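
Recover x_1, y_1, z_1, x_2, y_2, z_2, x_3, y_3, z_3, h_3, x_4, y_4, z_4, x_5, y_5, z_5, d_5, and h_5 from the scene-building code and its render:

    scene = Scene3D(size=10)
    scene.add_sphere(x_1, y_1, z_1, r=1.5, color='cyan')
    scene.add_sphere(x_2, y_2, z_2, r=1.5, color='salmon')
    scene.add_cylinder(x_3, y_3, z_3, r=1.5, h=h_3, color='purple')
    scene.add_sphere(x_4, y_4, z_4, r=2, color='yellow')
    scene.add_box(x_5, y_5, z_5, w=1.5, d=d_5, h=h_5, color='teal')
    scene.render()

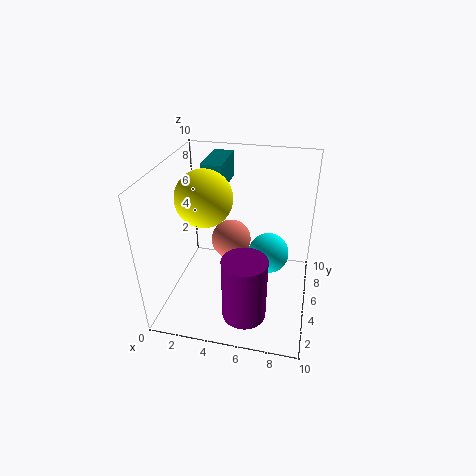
x_1 = 7; y_1 = 6.5; z_1 = 3; x_2 = 4; y_2 = 7; z_2 = 3.5; x_3 = 6; y_3 = 2.5; z_3 = 0.5; h_3 = 4.5; x_4 = 2.5; y_4 = 5.5; z_4 = 7.5; x_5 = 2; y_5 = 6.5; z_5 = 7.5; d_5 = 3.5; h_5 = 2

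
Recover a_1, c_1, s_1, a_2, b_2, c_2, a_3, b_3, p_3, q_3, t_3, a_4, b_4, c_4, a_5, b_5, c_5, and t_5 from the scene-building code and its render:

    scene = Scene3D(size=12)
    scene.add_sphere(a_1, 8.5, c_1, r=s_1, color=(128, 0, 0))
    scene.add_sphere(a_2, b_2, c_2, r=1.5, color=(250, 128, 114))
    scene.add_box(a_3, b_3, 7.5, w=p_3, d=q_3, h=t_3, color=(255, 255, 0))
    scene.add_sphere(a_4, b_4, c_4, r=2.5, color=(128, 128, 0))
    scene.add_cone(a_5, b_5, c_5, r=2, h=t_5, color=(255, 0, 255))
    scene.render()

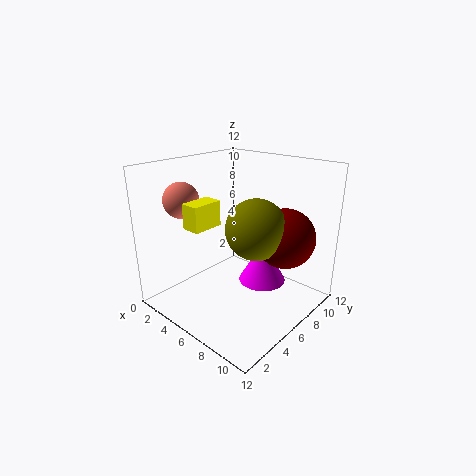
a_1 = 9; c_1 = 6; s_1 = 2.5; a_2 = 2; b_2 = 3.5; c_2 = 9; a_3 = 4; b_3 = 2; p_3 = 1.5; q_3 = 2.5; t_3 = 2; a_4 = 7.5; b_4 = 6.5; c_4 = 7; a_5 = 7.5; b_5 = 7.5; c_5 = 2; t_5 = 3.5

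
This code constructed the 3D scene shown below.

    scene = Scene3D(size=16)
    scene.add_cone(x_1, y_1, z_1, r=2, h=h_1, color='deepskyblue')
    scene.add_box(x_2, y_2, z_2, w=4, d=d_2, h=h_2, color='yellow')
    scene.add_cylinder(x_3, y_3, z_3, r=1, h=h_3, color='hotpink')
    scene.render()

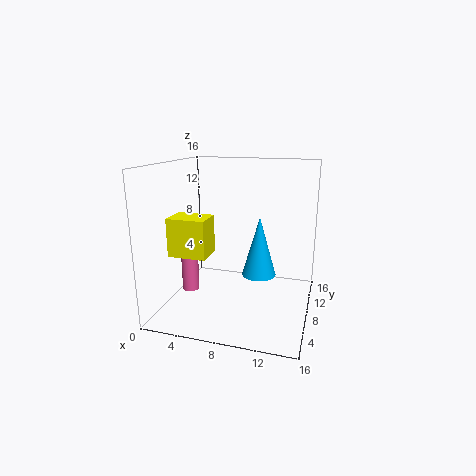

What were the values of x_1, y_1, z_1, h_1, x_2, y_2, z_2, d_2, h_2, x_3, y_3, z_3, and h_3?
x_1 = 10
y_1 = 10
z_1 = 3
h_1 = 7
x_2 = 2
y_2 = 3
z_2 = 7
d_2 = 3
h_2 = 4
x_3 = 2
y_3 = 8
z_3 = 1
h_3 = 8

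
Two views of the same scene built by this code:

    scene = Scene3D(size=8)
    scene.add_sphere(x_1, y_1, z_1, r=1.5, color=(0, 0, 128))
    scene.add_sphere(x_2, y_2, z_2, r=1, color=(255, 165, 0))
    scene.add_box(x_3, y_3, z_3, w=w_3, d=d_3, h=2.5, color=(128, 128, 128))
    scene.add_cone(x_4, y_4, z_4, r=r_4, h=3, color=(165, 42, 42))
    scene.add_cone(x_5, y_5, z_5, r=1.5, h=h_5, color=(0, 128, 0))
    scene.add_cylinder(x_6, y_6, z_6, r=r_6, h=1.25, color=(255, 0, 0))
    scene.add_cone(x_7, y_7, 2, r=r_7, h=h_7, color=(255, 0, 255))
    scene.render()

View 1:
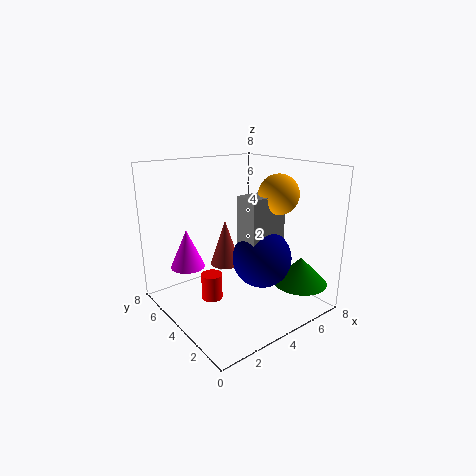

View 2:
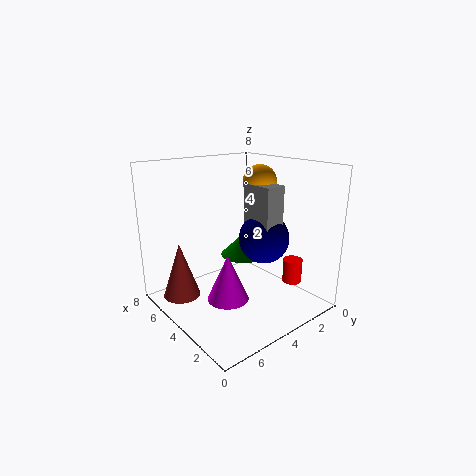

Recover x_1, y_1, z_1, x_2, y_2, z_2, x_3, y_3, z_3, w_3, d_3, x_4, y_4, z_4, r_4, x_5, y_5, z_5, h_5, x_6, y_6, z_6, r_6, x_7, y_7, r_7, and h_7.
x_1 = 4, y_1 = 2, z_1 = 3.5, x_2 = 4.75, y_2 = 1.75, z_2 = 6.75, x_3 = 3, y_3 = 1.5, z_3 = 4.25, w_3 = 2, d_3 = 1.25, x_4 = 5.25, y_4 = 7, z_4 = 1, r_4 = 1, x_5 = 6.5, y_5 = 1.5, z_5 = 1.5, h_5 = 1.5, x_6 = 1.25, y_6 = 2.5, z_6 = 2, r_6 = 0.5, x_7 = 2, y_7 = 6.25, r_7 = 1, h_7 = 2.25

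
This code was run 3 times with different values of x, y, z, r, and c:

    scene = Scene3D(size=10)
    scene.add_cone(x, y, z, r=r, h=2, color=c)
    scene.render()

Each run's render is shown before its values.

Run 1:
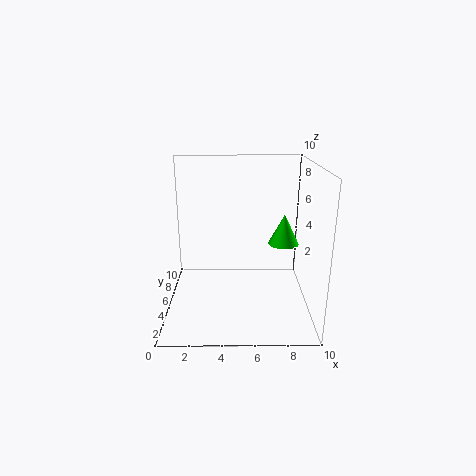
x = 8, y = 4, z = 5, r = 1, c = 'lime'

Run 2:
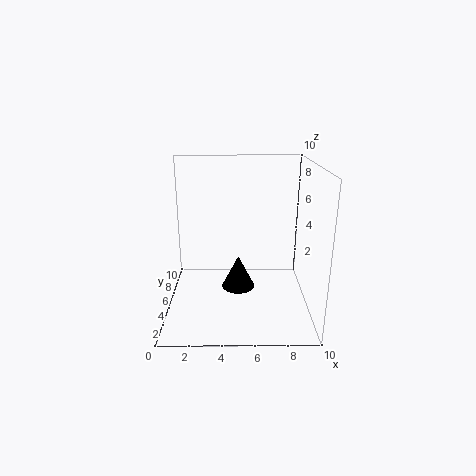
x = 5, y = 2, z = 3, r = 1, c = 'black'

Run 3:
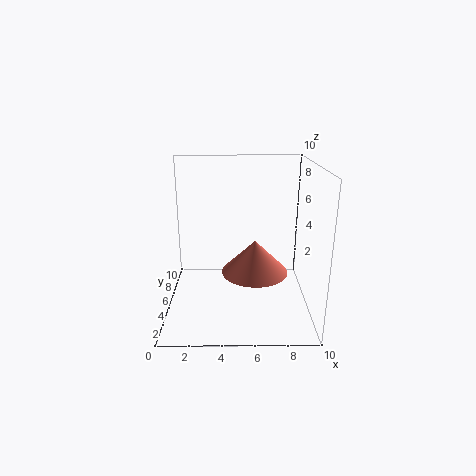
x = 6, y = 2, z = 4, r = 2, c = 'salmon'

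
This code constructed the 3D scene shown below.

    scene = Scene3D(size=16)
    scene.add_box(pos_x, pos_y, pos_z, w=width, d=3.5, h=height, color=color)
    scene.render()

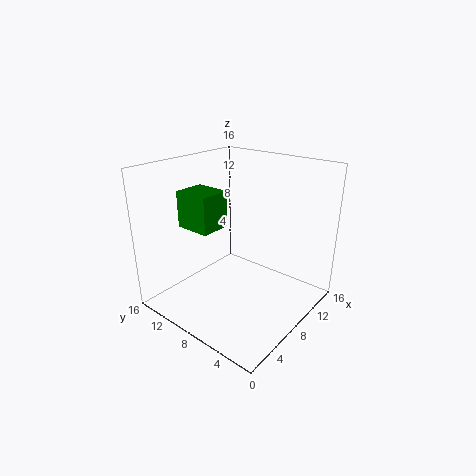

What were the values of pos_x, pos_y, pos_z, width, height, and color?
pos_x = 1.5
pos_y = 6.5
pos_z = 11
width = 3
height = 3.5
color = 'green'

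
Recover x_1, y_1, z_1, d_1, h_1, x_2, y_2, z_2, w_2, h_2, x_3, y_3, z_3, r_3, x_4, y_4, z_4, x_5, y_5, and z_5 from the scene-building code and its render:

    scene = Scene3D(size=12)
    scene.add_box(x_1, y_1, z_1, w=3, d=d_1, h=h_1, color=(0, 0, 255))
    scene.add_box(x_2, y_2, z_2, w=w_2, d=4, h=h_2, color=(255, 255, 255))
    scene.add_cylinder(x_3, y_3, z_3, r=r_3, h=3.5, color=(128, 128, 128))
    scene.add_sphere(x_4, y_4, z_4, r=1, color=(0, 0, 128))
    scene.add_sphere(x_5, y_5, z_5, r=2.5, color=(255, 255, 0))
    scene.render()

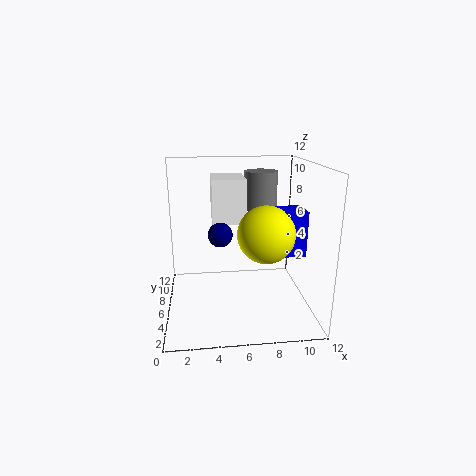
x_1 = 9, y_1 = 6, z_1 = 4, d_1 = 2.5, h_1 = 4, x_2 = 4, y_2 = 8, z_2 = 6.5, w_2 = 3, h_2 = 4, x_3 = 8.5, y_3 = 9.5, z_3 = 7.5, r_3 = 1.5, x_4 = 4.5, y_4 = 5.5, z_4 = 6.5, x_5 = 8.5, y_5 = 6.5, z_5 = 6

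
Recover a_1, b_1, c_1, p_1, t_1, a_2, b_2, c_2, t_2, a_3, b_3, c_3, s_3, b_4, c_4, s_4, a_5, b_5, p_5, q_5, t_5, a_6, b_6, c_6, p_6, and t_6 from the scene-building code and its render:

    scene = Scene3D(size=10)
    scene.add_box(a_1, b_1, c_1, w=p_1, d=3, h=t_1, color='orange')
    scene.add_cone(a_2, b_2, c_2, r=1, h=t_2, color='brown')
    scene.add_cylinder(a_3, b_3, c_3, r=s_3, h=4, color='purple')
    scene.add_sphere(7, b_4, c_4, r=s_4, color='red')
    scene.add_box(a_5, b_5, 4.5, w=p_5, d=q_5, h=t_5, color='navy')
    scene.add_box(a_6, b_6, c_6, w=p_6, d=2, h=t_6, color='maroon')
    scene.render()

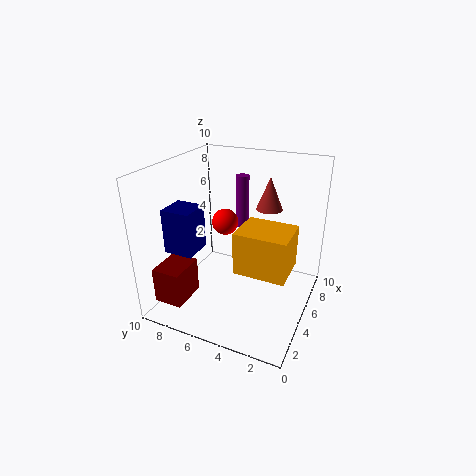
a_1 = 1; b_1 = 0.5; c_1 = 5; p_1 = 2.5; t_1 = 2.5; a_2 = 8.5; b_2 = 4; c_2 = 6; t_2 = 2.5; a_3 = 8; b_3 = 6; c_3 = 4.5; s_3 = 0.5; b_4 = 7; c_4 = 5; s_4 = 1; a_5 = 2; b_5 = 7; p_5 = 2; q_5 = 2; t_5 = 3; a_6 = 1; b_6 = 7.5; c_6 = 1; p_6 = 2.5; t_6 = 2.5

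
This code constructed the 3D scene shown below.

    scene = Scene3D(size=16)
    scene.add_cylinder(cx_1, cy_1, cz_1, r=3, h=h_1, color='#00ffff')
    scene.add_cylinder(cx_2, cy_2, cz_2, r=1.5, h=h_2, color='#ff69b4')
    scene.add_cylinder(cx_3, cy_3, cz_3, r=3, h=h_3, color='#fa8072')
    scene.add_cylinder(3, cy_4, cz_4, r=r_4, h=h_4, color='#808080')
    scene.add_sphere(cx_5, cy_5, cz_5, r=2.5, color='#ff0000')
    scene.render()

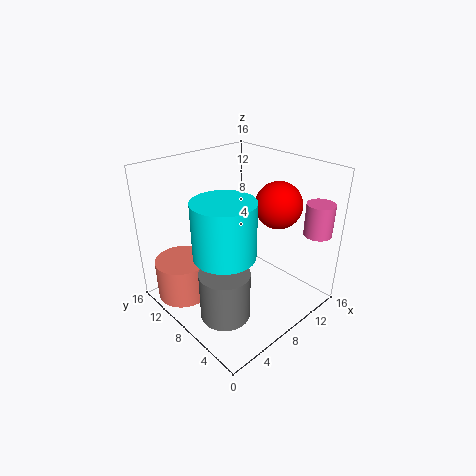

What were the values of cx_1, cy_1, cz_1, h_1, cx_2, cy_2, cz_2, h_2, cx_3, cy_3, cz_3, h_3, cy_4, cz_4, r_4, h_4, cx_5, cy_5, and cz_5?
cx_1 = 3.5
cy_1 = 5
cz_1 = 9
h_1 = 5.5
cx_2 = 13.5
cy_2 = 1.5
cz_2 = 9
h_2 = 3.5
cx_3 = 3
cy_3 = 12
cz_3 = 1
h_3 = 4.5
cy_4 = 4.5
cz_4 = 2.5
r_4 = 2.5
h_4 = 5
cx_5 = 11
cy_5 = 5
cz_5 = 12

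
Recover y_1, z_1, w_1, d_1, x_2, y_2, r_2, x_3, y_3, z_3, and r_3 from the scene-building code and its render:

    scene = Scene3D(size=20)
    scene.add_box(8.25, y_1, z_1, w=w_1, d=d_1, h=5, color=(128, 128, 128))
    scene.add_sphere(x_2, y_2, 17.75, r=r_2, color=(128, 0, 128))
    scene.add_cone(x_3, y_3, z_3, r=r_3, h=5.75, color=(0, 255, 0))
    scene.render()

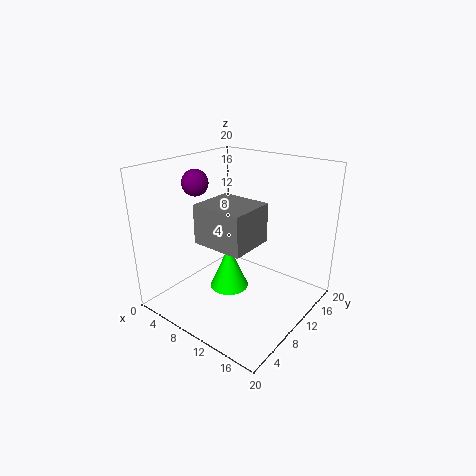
y_1 = 3.5; z_1 = 11.25; w_1 = 6.75; d_1 = 6; x_2 = 5.5; y_2 = 6.75; r_2 = 1.75; x_3 = 11.25; y_3 = 6.5; z_3 = 4.75; r_3 = 2.5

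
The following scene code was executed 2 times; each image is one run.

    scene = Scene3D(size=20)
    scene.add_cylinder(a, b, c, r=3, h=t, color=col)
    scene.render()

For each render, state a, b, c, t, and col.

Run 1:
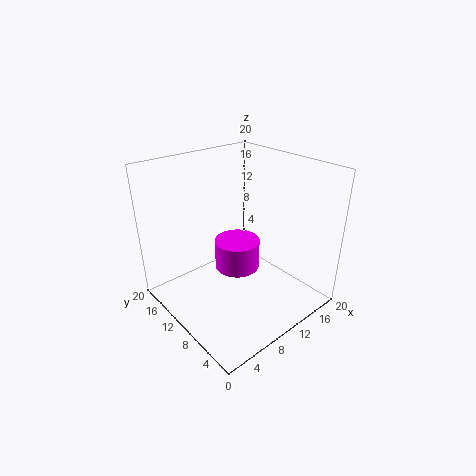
a = 9, b = 9, c = 6.5, t = 4, col = 'magenta'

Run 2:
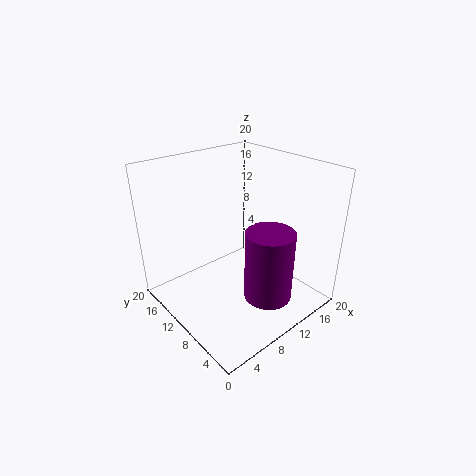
a = 9, b = 3, c = 5, t = 9, col = 'purple'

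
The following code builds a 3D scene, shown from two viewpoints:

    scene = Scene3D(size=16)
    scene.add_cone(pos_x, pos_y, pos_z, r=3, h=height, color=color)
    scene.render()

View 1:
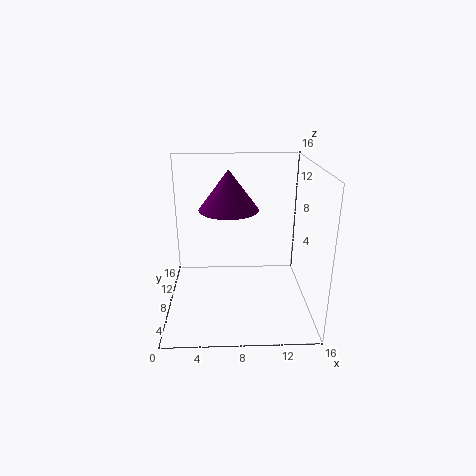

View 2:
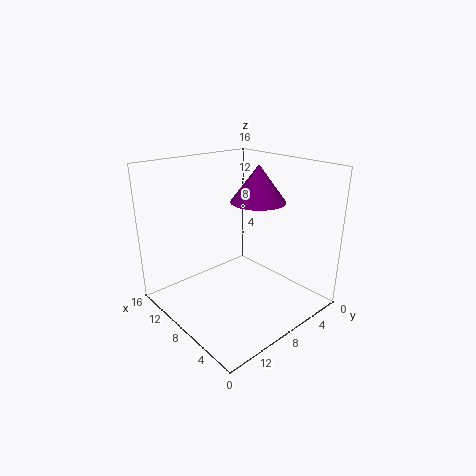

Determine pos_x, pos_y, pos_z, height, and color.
pos_x = 7
pos_y = 6
pos_z = 12
height = 4
color = 'purple'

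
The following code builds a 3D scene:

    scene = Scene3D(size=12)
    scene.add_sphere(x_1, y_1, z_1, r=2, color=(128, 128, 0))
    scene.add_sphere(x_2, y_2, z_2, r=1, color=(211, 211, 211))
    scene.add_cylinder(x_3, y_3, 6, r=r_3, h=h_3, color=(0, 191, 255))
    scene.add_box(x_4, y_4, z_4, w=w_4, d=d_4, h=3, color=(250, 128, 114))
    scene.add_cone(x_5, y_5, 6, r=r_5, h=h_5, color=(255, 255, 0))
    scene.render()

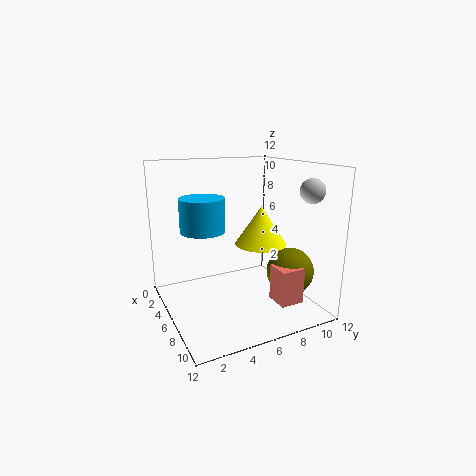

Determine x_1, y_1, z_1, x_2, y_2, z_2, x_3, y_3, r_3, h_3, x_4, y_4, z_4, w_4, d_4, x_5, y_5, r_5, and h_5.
x_1 = 8
y_1 = 10
z_1 = 3
x_2 = 9
y_2 = 11
z_2 = 10
x_3 = 3
y_3 = 4
r_3 = 2
h_3 = 3
x_4 = 8
y_4 = 8
z_4 = 1
w_4 = 2
d_4 = 2
x_5 = 8
y_5 = 7
r_5 = 2
h_5 = 3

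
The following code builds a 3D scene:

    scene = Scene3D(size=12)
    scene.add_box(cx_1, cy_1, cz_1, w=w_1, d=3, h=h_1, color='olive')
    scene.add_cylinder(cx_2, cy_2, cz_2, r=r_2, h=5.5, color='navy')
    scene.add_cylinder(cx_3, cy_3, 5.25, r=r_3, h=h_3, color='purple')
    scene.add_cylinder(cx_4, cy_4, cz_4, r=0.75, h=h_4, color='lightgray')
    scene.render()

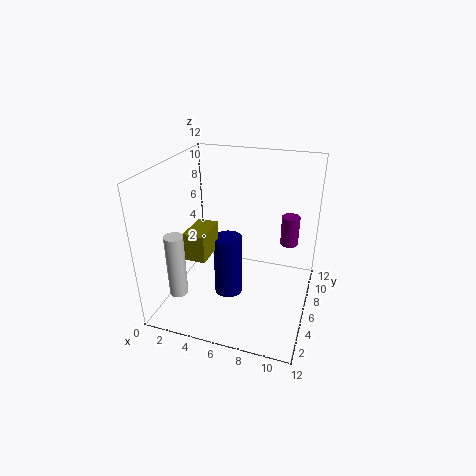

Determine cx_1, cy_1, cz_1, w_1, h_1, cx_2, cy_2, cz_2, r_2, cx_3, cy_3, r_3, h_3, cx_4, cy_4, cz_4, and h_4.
cx_1 = 2.5
cy_1 = 3
cz_1 = 5
w_1 = 1.75
h_1 = 2.25
cx_2 = 5
cy_2 = 6.25
cz_2 = 0.25
r_2 = 1.25
cx_3 = 10
cy_3 = 7.75
r_3 = 0.75
h_3 = 2.5
cx_4 = 2
cy_4 = 2.5
cz_4 = 2
h_4 = 5.25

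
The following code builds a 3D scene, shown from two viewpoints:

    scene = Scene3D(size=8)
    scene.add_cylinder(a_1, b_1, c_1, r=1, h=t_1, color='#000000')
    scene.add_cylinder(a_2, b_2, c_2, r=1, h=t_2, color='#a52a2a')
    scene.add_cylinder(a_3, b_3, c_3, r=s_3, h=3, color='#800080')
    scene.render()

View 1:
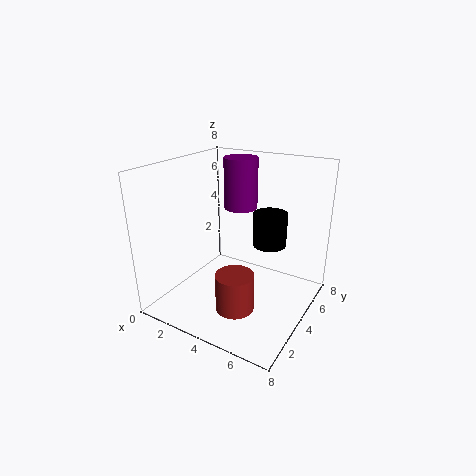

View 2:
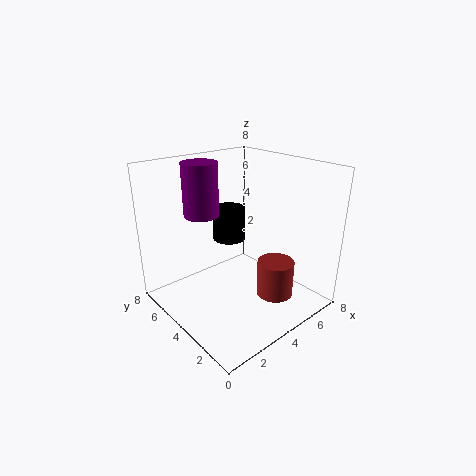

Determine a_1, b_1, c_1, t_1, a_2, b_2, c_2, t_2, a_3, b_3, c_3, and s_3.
a_1 = 5
b_1 = 6
c_1 = 3
t_1 = 2
a_2 = 5
b_2 = 2
c_2 = 1
t_2 = 2
a_3 = 3
b_3 = 6
c_3 = 5
s_3 = 1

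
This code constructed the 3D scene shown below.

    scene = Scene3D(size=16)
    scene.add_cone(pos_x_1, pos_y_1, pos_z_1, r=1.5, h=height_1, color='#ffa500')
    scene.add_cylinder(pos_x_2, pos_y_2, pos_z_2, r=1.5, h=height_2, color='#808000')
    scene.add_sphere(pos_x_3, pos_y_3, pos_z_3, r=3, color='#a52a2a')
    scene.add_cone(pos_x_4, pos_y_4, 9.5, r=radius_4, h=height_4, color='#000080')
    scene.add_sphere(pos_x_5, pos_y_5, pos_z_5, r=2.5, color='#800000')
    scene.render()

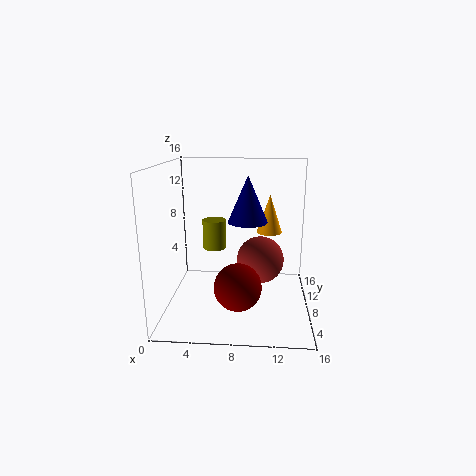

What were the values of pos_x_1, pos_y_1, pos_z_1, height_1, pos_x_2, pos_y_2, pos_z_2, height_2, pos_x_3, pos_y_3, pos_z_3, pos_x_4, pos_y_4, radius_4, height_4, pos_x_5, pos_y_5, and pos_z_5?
pos_x_1 = 11.5, pos_y_1 = 11.25, pos_z_1 = 7.75, height_1 = 4.5, pos_x_2 = 4.5, pos_y_2 = 13.5, pos_z_2 = 4.75, height_2 = 3.75, pos_x_3 = 10.5, pos_y_3 = 12.75, pos_z_3 = 3.5, pos_x_4 = 9, pos_y_4 = 9.25, radius_4 = 2.25, height_4 = 5.25, pos_x_5 = 8.25, pos_y_5 = 4.5, pos_z_5 = 3.75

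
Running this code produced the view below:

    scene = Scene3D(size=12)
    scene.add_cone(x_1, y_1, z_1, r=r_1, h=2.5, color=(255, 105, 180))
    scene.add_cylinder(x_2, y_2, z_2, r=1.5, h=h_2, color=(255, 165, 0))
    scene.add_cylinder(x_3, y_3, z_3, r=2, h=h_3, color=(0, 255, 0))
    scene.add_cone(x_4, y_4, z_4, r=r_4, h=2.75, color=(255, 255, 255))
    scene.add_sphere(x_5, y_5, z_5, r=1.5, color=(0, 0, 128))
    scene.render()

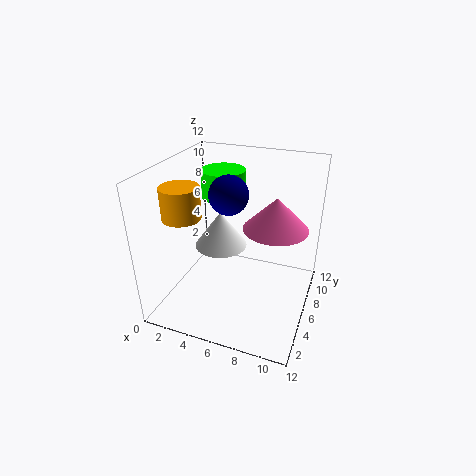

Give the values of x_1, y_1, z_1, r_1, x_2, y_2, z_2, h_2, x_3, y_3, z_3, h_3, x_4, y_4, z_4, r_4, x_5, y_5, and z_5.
x_1 = 9.25; y_1 = 5.5; z_1 = 7.75; r_1 = 2.5; x_2 = 2.5; y_2 = 3.25; z_2 = 8.5; h_2 = 2.5; x_3 = 3.25; y_3 = 9.5; z_3 = 8; h_3 = 2.5; x_4 = 5.25; y_4 = 4.25; z_4 = 6.25; r_4 = 2; x_5 = 5.75; y_5 = 4.75; z_5 = 10.25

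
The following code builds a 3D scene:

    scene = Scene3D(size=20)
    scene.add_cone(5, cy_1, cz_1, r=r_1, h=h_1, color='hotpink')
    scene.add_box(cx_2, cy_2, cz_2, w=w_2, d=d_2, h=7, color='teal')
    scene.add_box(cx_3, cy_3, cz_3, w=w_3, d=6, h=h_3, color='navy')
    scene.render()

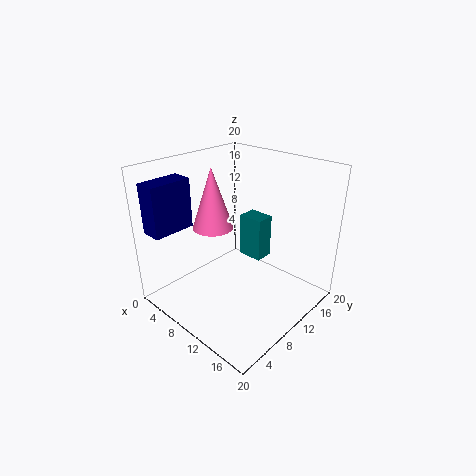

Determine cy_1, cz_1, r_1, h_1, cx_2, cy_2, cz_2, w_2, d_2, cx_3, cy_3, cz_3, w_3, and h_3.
cy_1 = 10, cz_1 = 10, r_1 = 3, h_1 = 9, cx_2 = 5, cy_2 = 16, cz_2 = 3, w_2 = 4, d_2 = 3, cx_3 = 1, cy_3 = 1, cz_3 = 11, w_3 = 3, h_3 = 7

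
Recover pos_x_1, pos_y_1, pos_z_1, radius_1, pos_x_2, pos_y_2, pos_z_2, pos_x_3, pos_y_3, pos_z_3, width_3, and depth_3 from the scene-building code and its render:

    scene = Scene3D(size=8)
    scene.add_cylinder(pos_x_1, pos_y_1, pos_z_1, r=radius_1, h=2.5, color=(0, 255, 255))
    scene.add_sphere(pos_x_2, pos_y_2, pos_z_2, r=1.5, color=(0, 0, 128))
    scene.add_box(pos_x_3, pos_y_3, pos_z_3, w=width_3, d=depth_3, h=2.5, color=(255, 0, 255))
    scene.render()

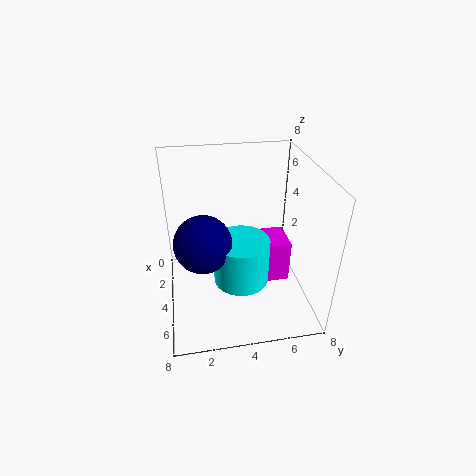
pos_x_1 = 5; pos_y_1 = 4; pos_z_1 = 2; radius_1 = 1.5; pos_x_2 = 5; pos_y_2 = 2; pos_z_2 = 4.5; pos_x_3 = 2.5; pos_y_3 = 4.5; pos_z_3 = 1; width_3 = 2; depth_3 = 2.5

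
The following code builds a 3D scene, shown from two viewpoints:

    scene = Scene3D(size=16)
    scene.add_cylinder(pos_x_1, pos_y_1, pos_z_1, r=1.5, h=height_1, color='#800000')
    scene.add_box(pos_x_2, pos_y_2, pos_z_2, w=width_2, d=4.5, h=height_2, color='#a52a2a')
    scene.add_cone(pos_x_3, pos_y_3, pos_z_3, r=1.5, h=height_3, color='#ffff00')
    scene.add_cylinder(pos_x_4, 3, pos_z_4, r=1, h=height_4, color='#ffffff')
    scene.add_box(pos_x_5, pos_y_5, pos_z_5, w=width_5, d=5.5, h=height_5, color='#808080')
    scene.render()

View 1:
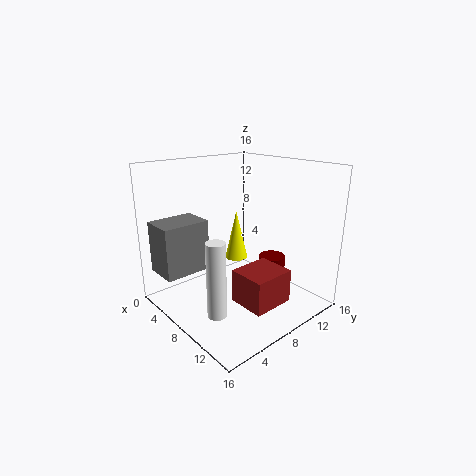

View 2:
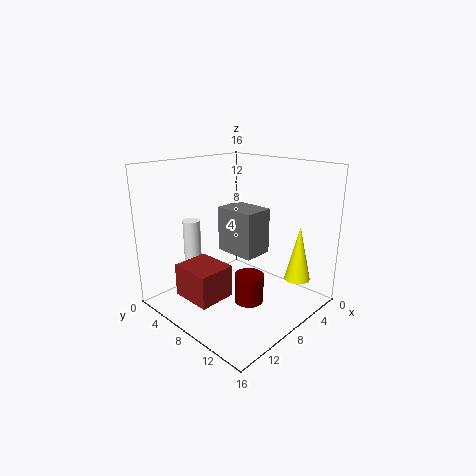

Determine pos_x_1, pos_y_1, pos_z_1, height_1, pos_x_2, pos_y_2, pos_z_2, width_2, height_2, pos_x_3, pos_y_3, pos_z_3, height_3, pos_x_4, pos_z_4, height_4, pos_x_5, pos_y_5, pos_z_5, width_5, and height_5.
pos_x_1 = 10, pos_y_1 = 11.5, pos_z_1 = 2.5, height_1 = 3, pos_x_2 = 10.5, pos_y_2 = 5, pos_z_2 = 2.5, width_2 = 4, height_2 = 3.5, pos_x_3 = 2.5, pos_y_3 = 12.5, pos_z_3 = 2.5, height_3 = 6.5, pos_x_4 = 10.5, pos_z_4 = 1.5, height_4 = 8, pos_x_5 = 0.5, pos_y_5 = 1, pos_z_5 = 3.5, width_5 = 4, height_5 = 6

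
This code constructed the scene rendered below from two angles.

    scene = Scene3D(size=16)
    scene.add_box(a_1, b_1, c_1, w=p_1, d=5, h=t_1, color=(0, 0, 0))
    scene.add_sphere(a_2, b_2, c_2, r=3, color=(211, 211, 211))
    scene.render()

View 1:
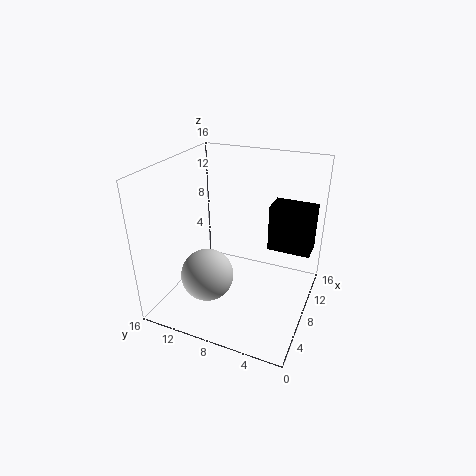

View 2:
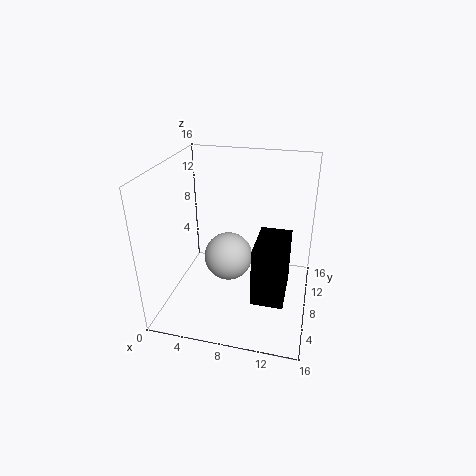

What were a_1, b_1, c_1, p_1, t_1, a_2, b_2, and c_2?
a_1 = 11; b_1 = 0.5; c_1 = 5.5; p_1 = 3; t_1 = 5.5; a_2 = 6; b_2 = 11; c_2 = 3.5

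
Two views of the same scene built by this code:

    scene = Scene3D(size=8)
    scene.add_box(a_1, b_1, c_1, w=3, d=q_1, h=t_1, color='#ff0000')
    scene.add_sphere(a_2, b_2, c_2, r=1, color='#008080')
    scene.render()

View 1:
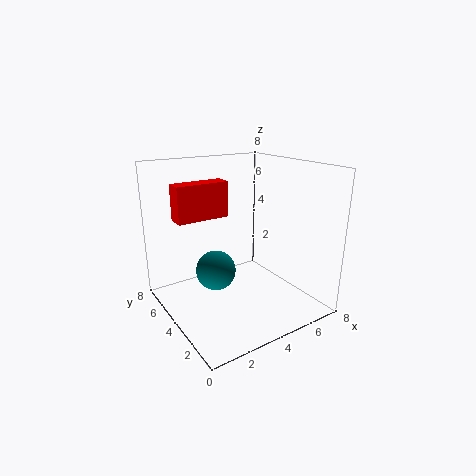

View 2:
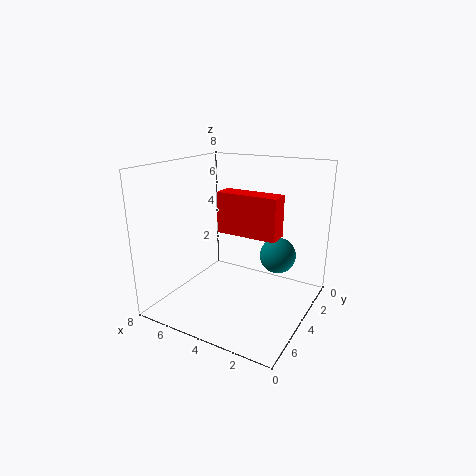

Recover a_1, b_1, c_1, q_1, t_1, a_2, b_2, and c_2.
a_1 = 1; b_1 = 5; c_1 = 5; q_1 = 1; t_1 = 2; a_2 = 2; b_2 = 3; c_2 = 3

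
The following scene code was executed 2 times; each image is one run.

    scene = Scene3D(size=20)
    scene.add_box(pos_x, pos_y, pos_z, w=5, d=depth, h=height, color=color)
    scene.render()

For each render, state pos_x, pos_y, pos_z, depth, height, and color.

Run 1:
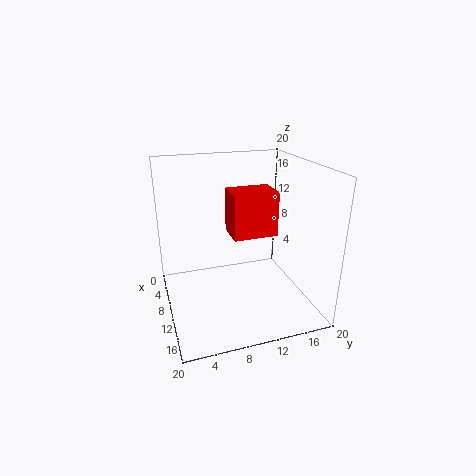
pos_x = 2; pos_y = 10.5; pos_z = 8; depth = 7; height = 7; color = 'red'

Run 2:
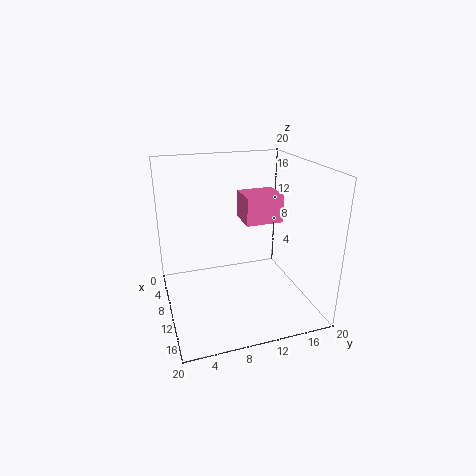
pos_x = 0.5; pos_y = 13; pos_z = 9.5; depth = 6; height = 4.5; color = 'hotpink'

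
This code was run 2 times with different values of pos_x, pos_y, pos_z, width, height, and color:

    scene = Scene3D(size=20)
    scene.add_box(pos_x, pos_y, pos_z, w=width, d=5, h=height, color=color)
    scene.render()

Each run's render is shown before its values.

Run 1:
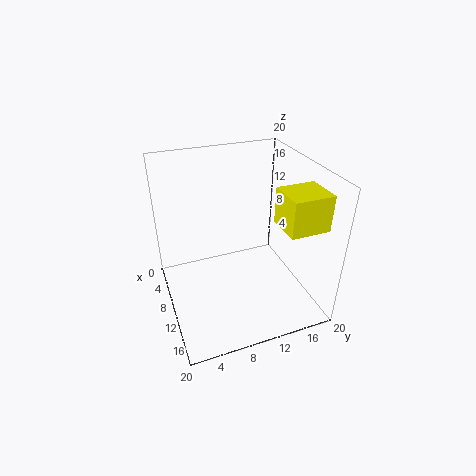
pos_x = 14.5, pos_y = 13, pos_z = 14.5, width = 4.5, height = 4.5, color = 'yellow'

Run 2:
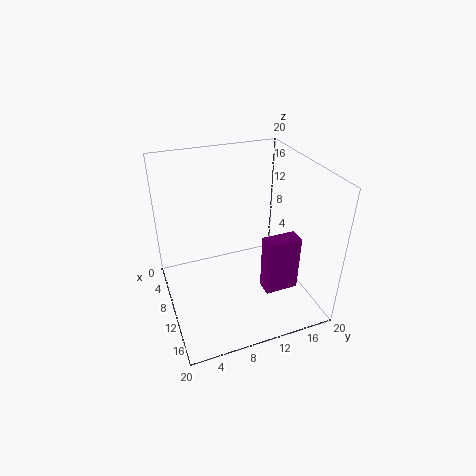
pos_x = 10.5, pos_y = 13.5, pos_z = 1, width = 2.5, height = 8.5, color = 'purple'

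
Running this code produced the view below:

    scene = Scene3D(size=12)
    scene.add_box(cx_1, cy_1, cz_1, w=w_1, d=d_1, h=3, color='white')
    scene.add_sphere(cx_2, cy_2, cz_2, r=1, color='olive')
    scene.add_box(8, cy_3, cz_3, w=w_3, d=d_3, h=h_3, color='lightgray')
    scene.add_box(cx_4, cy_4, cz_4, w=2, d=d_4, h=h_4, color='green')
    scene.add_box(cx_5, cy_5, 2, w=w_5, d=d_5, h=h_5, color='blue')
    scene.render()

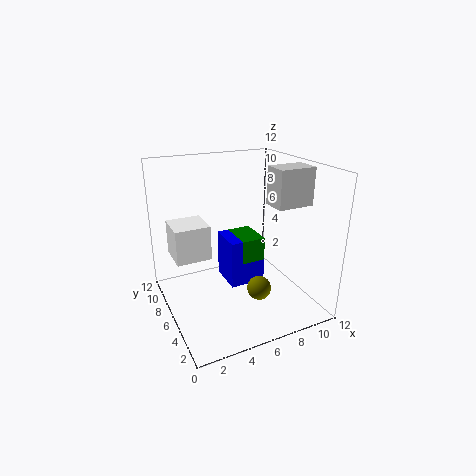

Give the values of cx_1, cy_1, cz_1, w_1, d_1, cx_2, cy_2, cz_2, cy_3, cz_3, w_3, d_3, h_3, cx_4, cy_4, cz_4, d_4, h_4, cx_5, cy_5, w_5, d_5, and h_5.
cx_1 = 1; cy_1 = 7; cz_1 = 4; w_1 = 3; d_1 = 3; cx_2 = 7; cy_2 = 4; cz_2 = 2; cy_3 = 3; cz_3 = 9; w_3 = 3; d_3 = 2; h_3 = 3; cx_4 = 6; cy_4 = 5; cz_4 = 4; d_4 = 3; h_4 = 2; cx_5 = 5; cy_5 = 5; w_5 = 3; d_5 = 3; h_5 = 4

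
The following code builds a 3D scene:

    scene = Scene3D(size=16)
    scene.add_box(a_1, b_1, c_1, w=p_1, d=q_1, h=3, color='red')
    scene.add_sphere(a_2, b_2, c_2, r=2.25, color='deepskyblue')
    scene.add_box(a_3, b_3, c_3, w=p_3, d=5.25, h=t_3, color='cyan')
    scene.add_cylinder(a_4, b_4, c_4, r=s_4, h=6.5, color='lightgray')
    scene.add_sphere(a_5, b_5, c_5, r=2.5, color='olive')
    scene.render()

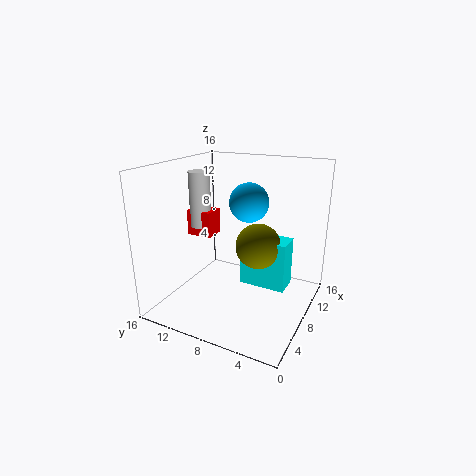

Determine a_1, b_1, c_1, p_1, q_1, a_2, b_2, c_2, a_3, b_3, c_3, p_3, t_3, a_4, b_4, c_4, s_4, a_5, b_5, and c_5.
a_1 = 8; b_1 = 11.75; c_1 = 7.25; p_1 = 2.5; q_1 = 3; a_2 = 10.25; b_2 = 7.75; c_2 = 11.5; a_3 = 8; b_3 = 2.5; c_3 = 2.5; p_3 = 2.75; t_3 = 5.5; a_4 = 9; b_4 = 13.5; c_4 = 8.25; s_4 = 1.25; a_5 = 8.5; b_5 = 5.75; c_5 = 7.25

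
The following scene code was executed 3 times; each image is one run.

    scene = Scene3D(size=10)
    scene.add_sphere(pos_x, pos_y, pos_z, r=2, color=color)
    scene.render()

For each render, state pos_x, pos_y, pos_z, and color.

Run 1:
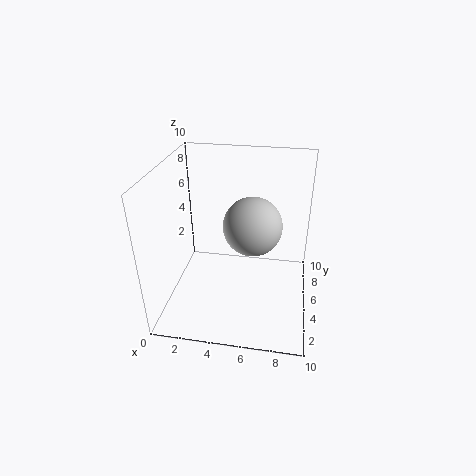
pos_x = 6; pos_y = 5; pos_z = 6; color = 'lightgray'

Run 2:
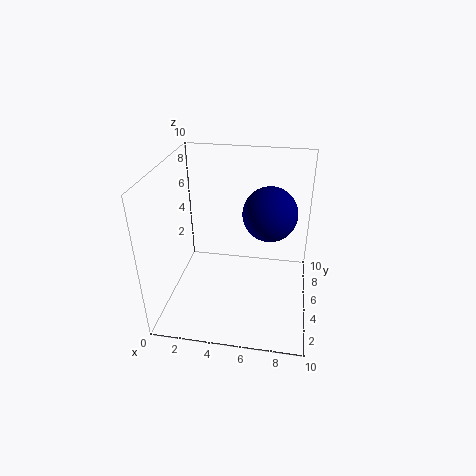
pos_x = 7; pos_y = 7; pos_z = 6; color = 'navy'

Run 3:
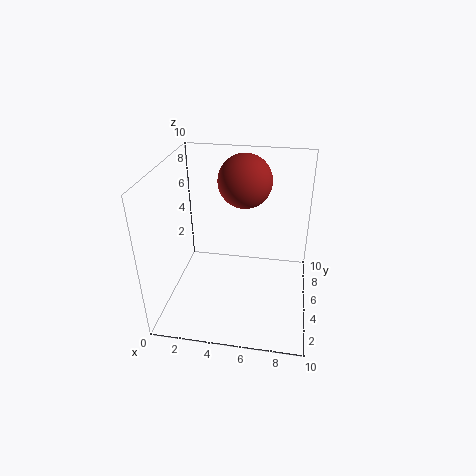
pos_x = 5; pos_y = 8; pos_z = 8; color = 'brown'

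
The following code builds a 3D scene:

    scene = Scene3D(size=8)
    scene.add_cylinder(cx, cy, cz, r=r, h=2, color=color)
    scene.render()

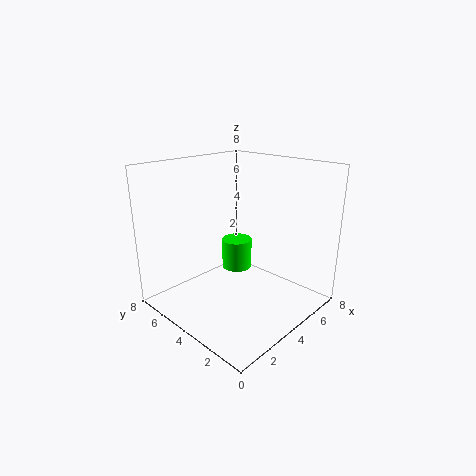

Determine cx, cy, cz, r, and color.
cx = 6.5; cy = 6.5; cz = 0.5; r = 1; color = 'lime'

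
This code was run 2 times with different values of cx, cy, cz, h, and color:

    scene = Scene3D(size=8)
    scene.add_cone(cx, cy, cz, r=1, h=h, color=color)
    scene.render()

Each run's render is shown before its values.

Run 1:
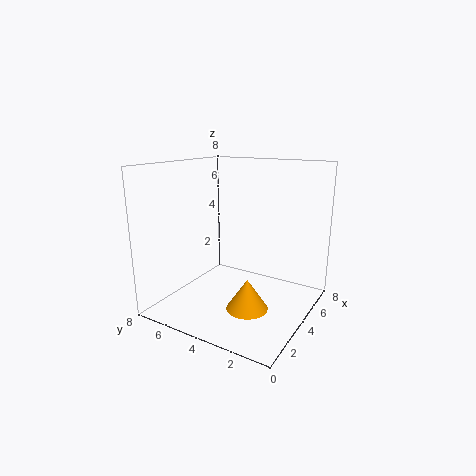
cx = 1.5, cy = 2, cz = 1.5, h = 1.5, color = 'orange'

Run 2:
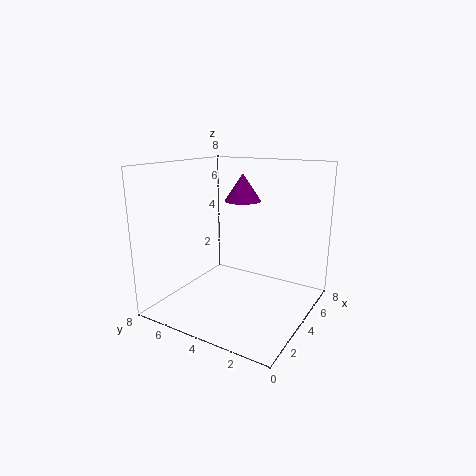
cx = 4.5, cy = 4, cz = 6, h = 1.5, color = 'purple'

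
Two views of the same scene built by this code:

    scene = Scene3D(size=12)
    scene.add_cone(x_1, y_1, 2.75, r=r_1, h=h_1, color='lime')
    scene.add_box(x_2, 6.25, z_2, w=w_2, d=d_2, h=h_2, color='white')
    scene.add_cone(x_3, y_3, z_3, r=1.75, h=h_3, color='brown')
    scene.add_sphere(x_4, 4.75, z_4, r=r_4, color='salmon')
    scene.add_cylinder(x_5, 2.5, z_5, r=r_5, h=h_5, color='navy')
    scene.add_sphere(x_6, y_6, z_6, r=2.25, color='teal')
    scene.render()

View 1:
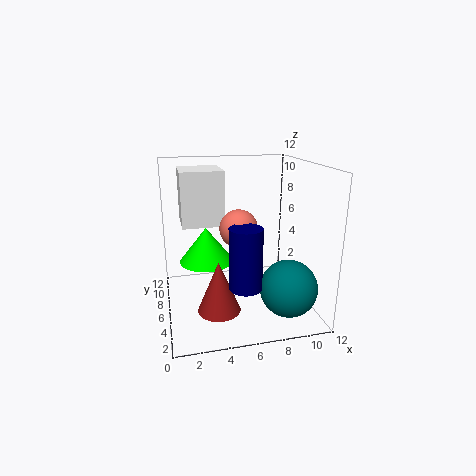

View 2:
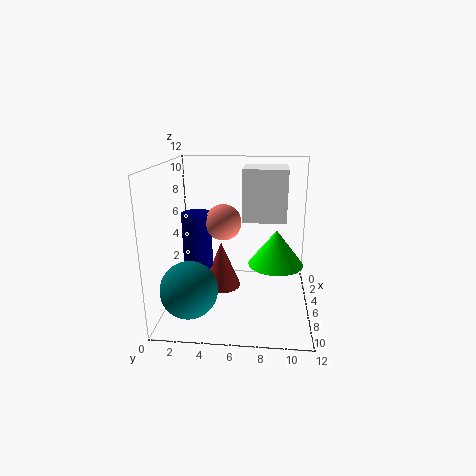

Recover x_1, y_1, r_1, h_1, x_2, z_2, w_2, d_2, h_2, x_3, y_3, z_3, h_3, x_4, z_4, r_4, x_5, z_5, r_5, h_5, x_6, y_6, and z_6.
x_1 = 3.75
y_1 = 9.25
r_1 = 2.5
h_1 = 3.25
x_2 = 1.5
z_2 = 7
w_2 = 3.5
d_2 = 3.75
h_2 = 4.5
x_3 = 4
y_3 = 4.25
z_3 = 0.5
h_3 = 4.25
x_4 = 5.75
z_4 = 7.25
r_4 = 1.5
x_5 = 5.75
z_5 = 3.25
r_5 = 1.25
h_5 = 4.75
x_6 = 9.25
y_6 = 2.5
z_6 = 2.75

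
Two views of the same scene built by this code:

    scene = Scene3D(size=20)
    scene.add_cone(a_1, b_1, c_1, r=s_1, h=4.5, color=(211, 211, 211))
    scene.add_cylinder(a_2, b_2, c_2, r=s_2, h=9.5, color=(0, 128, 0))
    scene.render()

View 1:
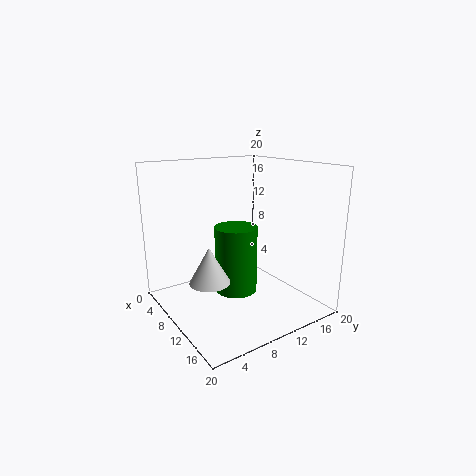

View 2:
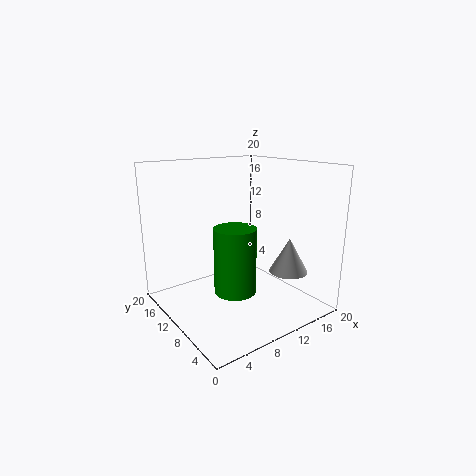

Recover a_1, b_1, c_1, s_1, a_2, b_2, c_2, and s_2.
a_1 = 13.5
b_1 = 3.5
c_1 = 6.5
s_1 = 2.5
a_2 = 9.5
b_2 = 10
c_2 = 2
s_2 = 3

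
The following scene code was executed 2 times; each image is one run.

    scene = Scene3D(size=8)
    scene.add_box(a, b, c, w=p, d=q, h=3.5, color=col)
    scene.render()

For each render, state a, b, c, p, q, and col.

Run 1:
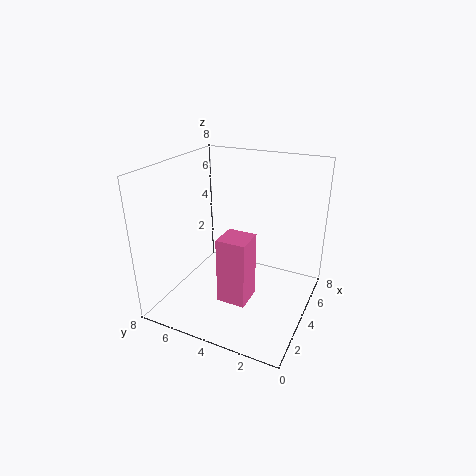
a = 1.5; b = 2.5; c = 1.5; p = 1.5; q = 1.5; col = 'hotpink'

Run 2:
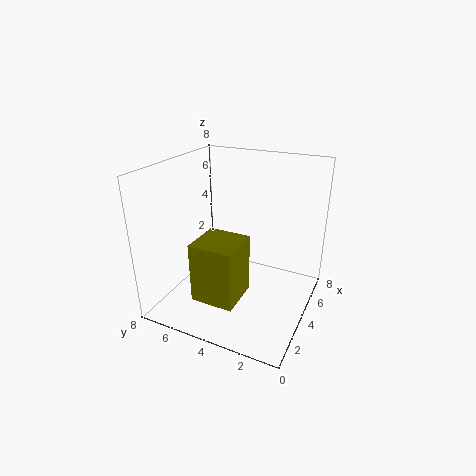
a = 2; b = 3.5; c = 0.5; p = 2.5; q = 2.5; col = 'olive'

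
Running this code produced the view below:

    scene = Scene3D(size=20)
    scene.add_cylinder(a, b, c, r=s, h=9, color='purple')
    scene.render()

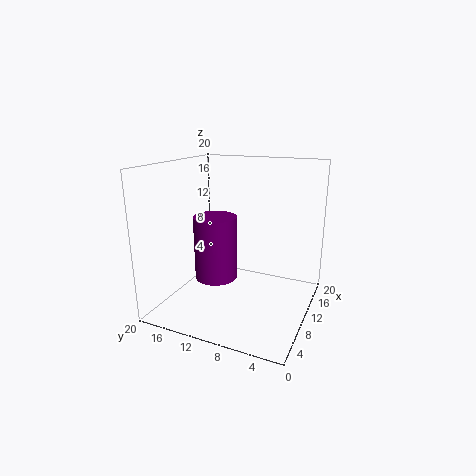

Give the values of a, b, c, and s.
a = 9; b = 13; c = 4; s = 3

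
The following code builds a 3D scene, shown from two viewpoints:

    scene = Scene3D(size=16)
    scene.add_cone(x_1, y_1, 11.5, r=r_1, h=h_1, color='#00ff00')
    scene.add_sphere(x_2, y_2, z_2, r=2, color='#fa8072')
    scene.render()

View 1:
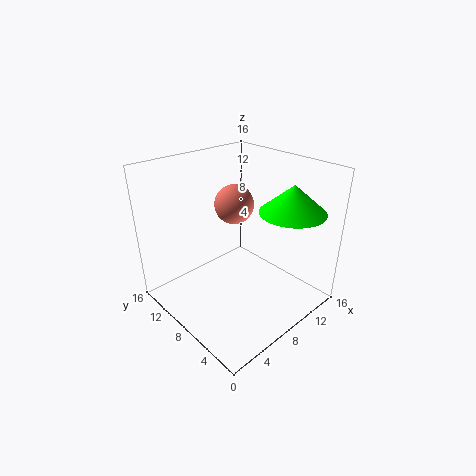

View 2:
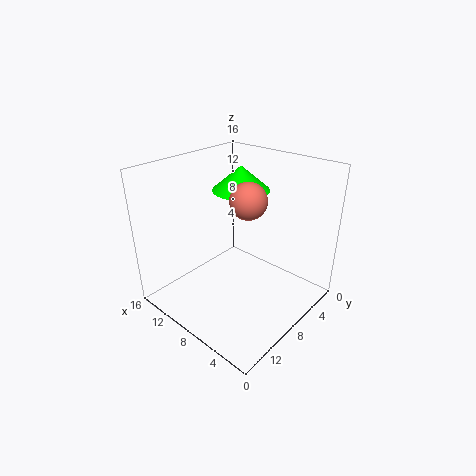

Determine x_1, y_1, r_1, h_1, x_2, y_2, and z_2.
x_1 = 11.5
y_1 = 3.5
r_1 = 3.5
h_1 = 3
x_2 = 7
y_2 = 7.5
z_2 = 12.5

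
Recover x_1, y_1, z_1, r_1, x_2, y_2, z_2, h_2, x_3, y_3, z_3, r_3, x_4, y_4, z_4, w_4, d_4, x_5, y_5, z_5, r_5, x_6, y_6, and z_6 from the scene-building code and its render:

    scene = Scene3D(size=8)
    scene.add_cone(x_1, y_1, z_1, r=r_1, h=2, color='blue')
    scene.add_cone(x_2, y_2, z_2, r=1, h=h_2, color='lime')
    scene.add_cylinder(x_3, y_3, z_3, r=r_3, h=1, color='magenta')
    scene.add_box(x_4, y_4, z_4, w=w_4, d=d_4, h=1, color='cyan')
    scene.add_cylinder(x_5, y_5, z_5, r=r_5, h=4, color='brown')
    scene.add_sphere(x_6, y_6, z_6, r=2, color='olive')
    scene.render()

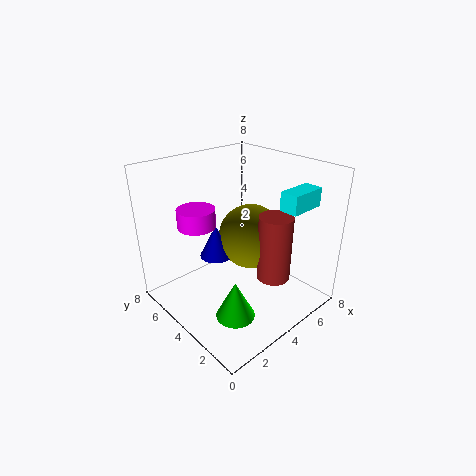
x_1 = 4
y_1 = 6
z_1 = 2
r_1 = 1
x_2 = 2
y_2 = 2
z_2 = 1
h_2 = 2
x_3 = 2
y_3 = 5
z_3 = 5
r_3 = 1
x_4 = 5
y_4 = 1
z_4 = 6
w_4 = 2
d_4 = 1
x_5 = 6
y_5 = 3
z_5 = 1
r_5 = 1
x_6 = 6
y_6 = 5
z_6 = 3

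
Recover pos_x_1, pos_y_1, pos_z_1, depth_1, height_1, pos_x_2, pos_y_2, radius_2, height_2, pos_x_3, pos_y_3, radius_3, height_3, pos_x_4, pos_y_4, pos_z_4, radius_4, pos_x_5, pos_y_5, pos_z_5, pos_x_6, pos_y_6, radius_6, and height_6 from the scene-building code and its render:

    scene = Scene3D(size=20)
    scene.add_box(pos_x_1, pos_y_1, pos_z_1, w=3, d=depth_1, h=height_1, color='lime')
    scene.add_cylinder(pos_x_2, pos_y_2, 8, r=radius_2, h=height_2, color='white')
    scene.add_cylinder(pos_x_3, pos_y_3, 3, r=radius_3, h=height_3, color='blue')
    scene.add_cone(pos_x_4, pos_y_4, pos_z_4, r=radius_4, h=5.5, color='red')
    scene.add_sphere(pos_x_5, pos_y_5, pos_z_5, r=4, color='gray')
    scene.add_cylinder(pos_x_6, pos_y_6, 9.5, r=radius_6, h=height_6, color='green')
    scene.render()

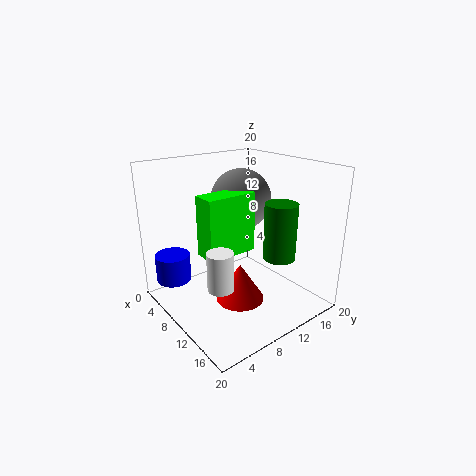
pos_x_1 = 11; pos_y_1 = 3; pos_z_1 = 10; depth_1 = 6.5; height_1 = 7.5; pos_x_2 = 16.5; pos_y_2 = 2.5; radius_2 = 1.5; height_2 = 4.5; pos_x_3 = 3.5; pos_y_3 = 3; radius_3 = 2.5; height_3 = 4; pos_x_4 = 10.5; pos_y_4 = 10; pos_z_4 = 0.5; radius_4 = 3.5; pos_x_5 = 10; pos_y_5 = 10.5; pos_z_5 = 15.5; pos_x_6 = 17; pos_y_6 = 11; radius_6 = 2; height_6 = 7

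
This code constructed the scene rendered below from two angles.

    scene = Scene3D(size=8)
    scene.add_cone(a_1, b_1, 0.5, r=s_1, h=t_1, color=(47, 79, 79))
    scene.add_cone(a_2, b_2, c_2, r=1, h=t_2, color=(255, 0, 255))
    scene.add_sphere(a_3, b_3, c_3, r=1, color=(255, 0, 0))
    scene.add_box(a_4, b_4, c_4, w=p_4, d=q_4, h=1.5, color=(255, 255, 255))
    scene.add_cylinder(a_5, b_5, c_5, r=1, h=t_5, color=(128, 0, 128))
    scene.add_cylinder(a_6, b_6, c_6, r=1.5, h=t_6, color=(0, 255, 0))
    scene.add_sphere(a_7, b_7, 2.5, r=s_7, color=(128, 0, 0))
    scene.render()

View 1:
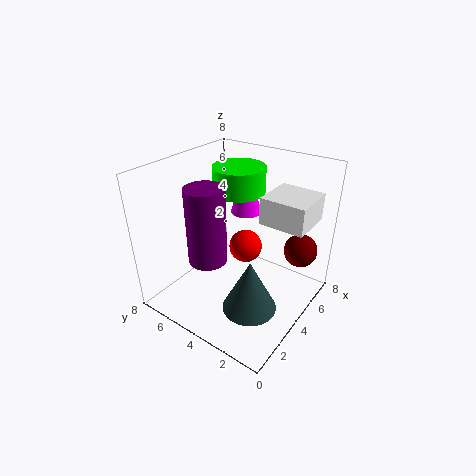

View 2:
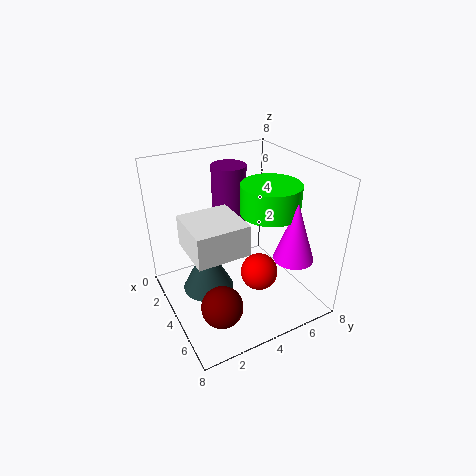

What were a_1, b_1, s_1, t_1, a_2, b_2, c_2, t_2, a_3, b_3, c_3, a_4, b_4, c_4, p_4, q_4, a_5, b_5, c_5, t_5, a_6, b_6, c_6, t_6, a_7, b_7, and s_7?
a_1 = 3; b_1 = 2.5; s_1 = 1.5; t_1 = 3; a_2 = 7; b_2 = 5.5; c_2 = 4; t_2 = 3; a_3 = 5.5; b_3 = 4.5; c_3 = 2.5; a_4 = 4.5; b_4 = 0.5; c_4 = 5; p_4 = 2.5; q_4 = 2.5; a_5 = 2; b_5 = 4.5; c_5 = 3.5; t_5 = 4; a_6 = 5.5; b_6 = 5; c_6 = 6; t_6 = 1.5; a_7 = 7; b_7 = 1.5; s_7 = 1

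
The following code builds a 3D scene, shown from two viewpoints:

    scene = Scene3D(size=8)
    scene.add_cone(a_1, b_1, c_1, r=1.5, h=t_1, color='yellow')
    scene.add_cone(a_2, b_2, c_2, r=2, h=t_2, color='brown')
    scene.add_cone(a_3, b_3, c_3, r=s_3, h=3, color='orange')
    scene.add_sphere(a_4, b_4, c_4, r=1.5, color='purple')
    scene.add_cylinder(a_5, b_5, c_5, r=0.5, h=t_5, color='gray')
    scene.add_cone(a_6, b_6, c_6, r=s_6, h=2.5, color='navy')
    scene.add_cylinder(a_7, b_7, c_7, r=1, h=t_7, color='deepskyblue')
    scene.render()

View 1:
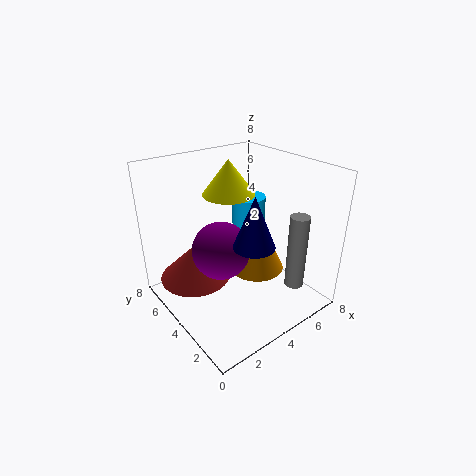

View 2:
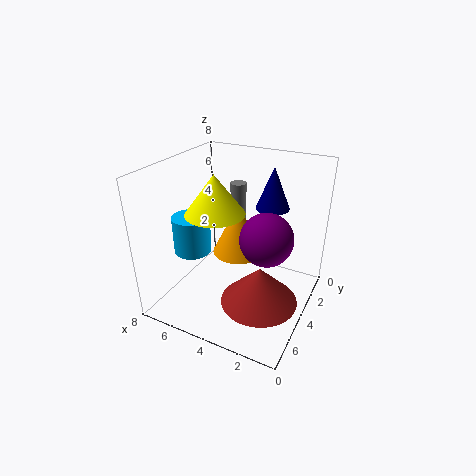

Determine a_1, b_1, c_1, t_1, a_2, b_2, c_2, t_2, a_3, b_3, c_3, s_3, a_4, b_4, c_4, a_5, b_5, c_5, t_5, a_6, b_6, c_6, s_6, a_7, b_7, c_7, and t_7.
a_1 = 4.5, b_1 = 5.5, c_1 = 6, t_1 = 2, a_2 = 2, b_2 = 5.5, c_2 = 1.5, t_2 = 2, a_3 = 4.5, b_3 = 3, c_3 = 2.5, s_3 = 1.5, a_4 = 2.5, b_4 = 3.5, c_4 = 4, a_5 = 5.5, b_5 = 1, c_5 = 2, t_5 = 4, a_6 = 3, b_6 = 1.5, c_6 = 5, s_6 = 1, a_7 = 6, b_7 = 5.5, c_7 = 3.5, t_7 = 2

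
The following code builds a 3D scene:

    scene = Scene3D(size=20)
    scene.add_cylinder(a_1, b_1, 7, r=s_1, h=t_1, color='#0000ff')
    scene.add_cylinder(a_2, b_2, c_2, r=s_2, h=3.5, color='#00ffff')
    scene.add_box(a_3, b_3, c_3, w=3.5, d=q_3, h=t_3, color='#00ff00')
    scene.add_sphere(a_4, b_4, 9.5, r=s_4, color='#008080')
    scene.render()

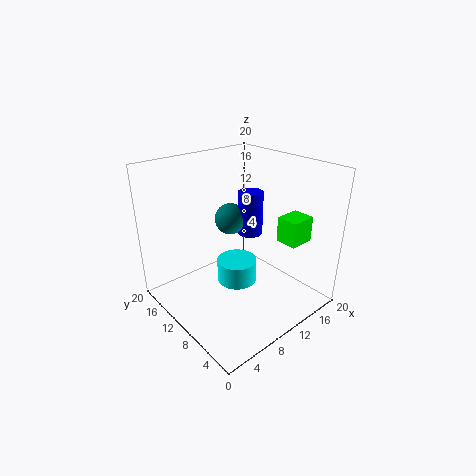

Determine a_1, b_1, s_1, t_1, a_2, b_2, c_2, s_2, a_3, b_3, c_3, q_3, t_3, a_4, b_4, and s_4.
a_1 = 16.5, b_1 = 14.5, s_1 = 2, t_1 = 7, a_2 = 11.5, b_2 = 12, c_2 = 1.5, s_2 = 3, a_3 = 13.5, b_3 = 3, c_3 = 10, q_3 = 3, t_3 = 3.5, a_4 = 14, b_4 = 16.5, s_4 = 2.5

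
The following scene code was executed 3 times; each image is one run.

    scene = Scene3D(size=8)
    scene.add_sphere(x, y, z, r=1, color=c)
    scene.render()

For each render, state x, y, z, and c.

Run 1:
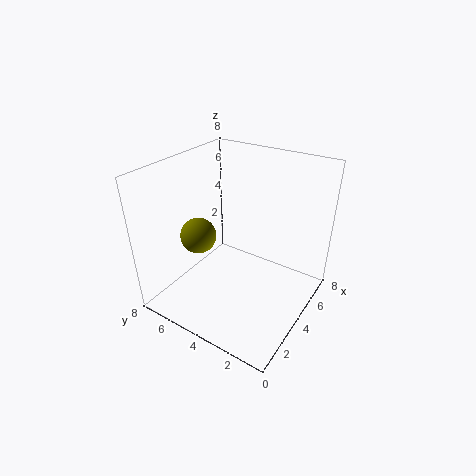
x = 3
y = 6
z = 4
c = 'olive'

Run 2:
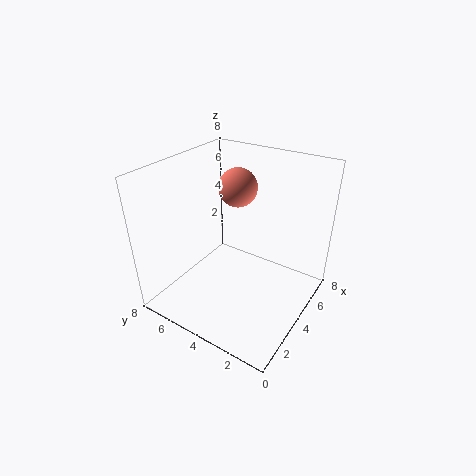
x = 4
y = 4
z = 7
c = 'salmon'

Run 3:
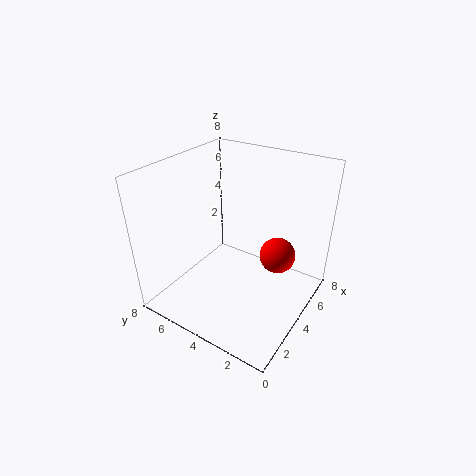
x = 5
y = 2
z = 3
c = 'red'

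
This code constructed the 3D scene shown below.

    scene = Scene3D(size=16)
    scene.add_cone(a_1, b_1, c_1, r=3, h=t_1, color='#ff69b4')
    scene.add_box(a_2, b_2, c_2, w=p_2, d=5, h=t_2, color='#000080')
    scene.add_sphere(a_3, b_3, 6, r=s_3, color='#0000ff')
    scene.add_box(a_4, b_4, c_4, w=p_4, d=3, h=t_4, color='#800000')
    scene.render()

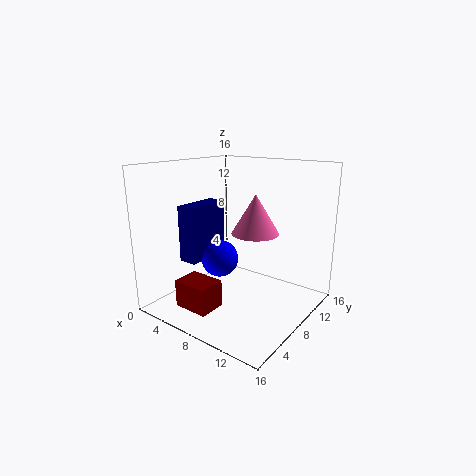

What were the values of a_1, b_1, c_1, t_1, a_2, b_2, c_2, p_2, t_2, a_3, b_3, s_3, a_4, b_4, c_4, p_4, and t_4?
a_1 = 7; b_1 = 13; c_1 = 7; t_1 = 5; a_2 = 4; b_2 = 3; c_2 = 6; p_2 = 2; t_2 = 6; a_3 = 7; b_3 = 6; s_3 = 2; a_4 = 4; b_4 = 2; c_4 = 1; p_4 = 4; t_4 = 3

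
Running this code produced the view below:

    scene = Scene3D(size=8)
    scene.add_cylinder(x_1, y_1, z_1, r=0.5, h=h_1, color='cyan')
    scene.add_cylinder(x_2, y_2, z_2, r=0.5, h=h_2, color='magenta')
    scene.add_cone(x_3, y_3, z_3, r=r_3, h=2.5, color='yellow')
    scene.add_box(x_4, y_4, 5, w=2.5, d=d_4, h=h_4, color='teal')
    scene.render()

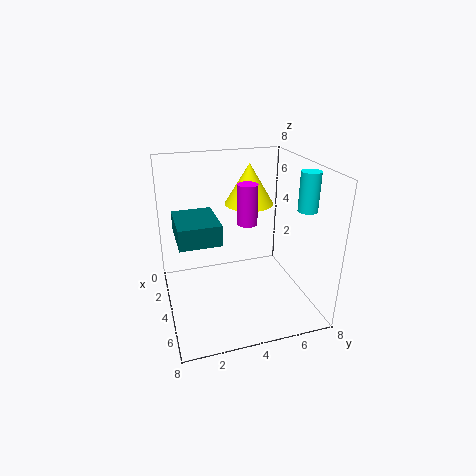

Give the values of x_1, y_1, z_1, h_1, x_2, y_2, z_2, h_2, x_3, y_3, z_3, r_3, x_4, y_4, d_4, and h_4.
x_1 = 6
y_1 = 7
z_1 = 6
h_1 = 2
x_2 = 5.5
y_2 = 4
z_2 = 5.5
h_2 = 2
x_3 = 1.5
y_3 = 5.5
z_3 = 5
r_3 = 1.5
x_4 = 4
y_4 = 0.5
d_4 = 2
h_4 = 1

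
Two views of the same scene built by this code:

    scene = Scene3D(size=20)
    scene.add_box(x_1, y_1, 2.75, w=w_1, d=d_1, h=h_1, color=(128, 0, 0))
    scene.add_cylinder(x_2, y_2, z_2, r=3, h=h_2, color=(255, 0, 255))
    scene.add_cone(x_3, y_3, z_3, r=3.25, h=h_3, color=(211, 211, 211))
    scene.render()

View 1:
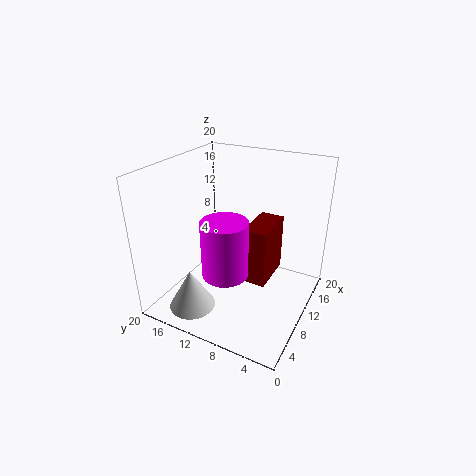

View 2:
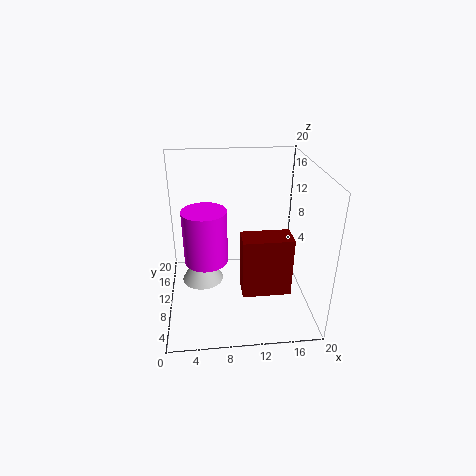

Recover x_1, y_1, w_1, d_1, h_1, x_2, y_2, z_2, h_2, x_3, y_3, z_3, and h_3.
x_1 = 10.25
y_1 = 6
w_1 = 6.75
d_1 = 3.5
h_1 = 8.5
x_2 = 5.5
y_2 = 9.5
z_2 = 7
h_2 = 7.5
x_3 = 4.75
y_3 = 14.75
z_3 = 0.25
h_3 = 5.75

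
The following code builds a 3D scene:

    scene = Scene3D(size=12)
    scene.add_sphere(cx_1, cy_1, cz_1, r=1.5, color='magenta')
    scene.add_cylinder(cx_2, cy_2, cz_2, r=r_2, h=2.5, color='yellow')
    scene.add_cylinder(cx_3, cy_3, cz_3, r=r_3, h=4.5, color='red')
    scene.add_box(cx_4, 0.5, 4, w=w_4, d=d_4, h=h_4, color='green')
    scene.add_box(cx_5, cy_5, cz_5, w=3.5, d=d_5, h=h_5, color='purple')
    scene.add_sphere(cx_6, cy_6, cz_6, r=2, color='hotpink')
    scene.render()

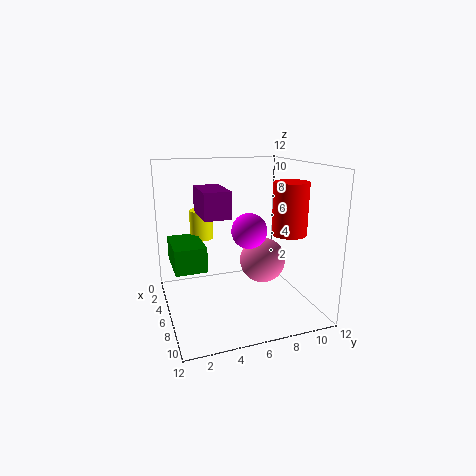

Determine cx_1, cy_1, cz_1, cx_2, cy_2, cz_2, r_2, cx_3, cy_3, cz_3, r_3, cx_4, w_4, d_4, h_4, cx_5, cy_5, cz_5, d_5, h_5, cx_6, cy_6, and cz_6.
cx_1 = 6; cy_1 = 7; cz_1 = 6.5; cx_2 = 3.5; cy_2 = 3.5; cz_2 = 5.5; r_2 = 1; cx_3 = 6.5; cy_3 = 10.5; cz_3 = 6; r_3 = 1.5; cx_4 = 3.5; w_4 = 4; d_4 = 2.5; h_4 = 2; cx_5 = 5.5; cy_5 = 2.5; cz_5 = 8.5; d_5 = 2; h_5 = 2; cx_6 = 5.5; cy_6 = 8.5; cz_6 = 3.5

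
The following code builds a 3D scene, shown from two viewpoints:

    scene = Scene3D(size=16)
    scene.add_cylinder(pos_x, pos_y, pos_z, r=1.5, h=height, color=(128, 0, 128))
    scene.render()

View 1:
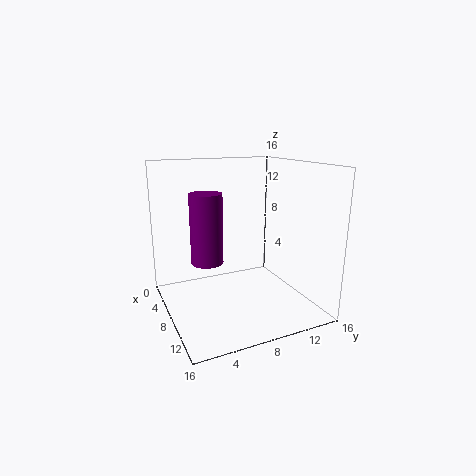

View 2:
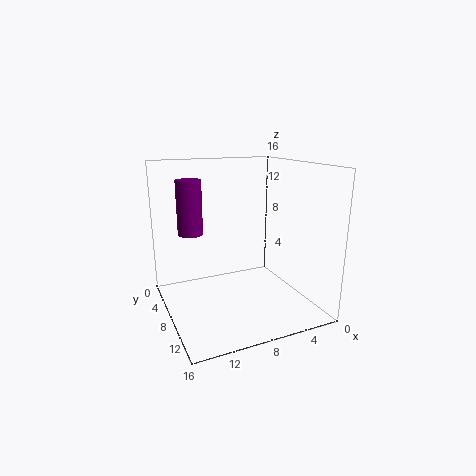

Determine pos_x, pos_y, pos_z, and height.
pos_x = 12
pos_y = 3
pos_z = 7.5
height = 6.5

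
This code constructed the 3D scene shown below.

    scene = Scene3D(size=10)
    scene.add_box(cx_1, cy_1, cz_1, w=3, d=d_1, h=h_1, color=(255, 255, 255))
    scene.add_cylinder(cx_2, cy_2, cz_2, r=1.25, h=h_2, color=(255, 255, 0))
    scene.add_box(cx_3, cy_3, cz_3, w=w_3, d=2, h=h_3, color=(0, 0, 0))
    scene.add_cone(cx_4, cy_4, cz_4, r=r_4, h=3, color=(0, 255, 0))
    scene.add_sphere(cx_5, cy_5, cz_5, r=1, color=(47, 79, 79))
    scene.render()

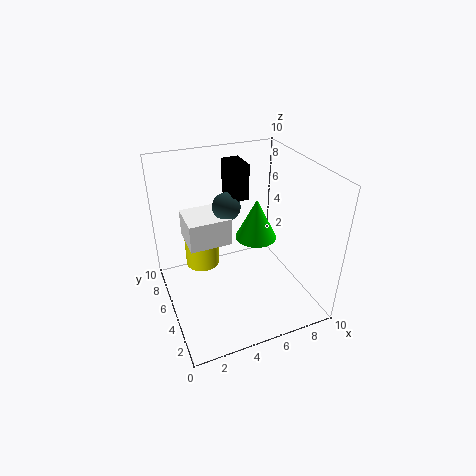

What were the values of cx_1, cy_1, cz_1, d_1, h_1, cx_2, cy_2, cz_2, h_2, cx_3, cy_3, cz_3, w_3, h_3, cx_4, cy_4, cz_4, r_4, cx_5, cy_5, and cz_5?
cx_1 = 1.75, cy_1 = 5.5, cz_1 = 4.25, d_1 = 2.75, h_1 = 2, cx_2 = 3, cy_2 = 7.25, cz_2 = 2, h_2 = 2.75, cx_3 = 5, cy_3 = 6, cz_3 = 7.25, w_3 = 1.25, h_3 = 2.5, cx_4 = 6.75, cy_4 = 5.75, cz_4 = 4.25, r_4 = 1.5, cx_5 = 4.75, cy_5 = 6.5, cz_5 = 6.75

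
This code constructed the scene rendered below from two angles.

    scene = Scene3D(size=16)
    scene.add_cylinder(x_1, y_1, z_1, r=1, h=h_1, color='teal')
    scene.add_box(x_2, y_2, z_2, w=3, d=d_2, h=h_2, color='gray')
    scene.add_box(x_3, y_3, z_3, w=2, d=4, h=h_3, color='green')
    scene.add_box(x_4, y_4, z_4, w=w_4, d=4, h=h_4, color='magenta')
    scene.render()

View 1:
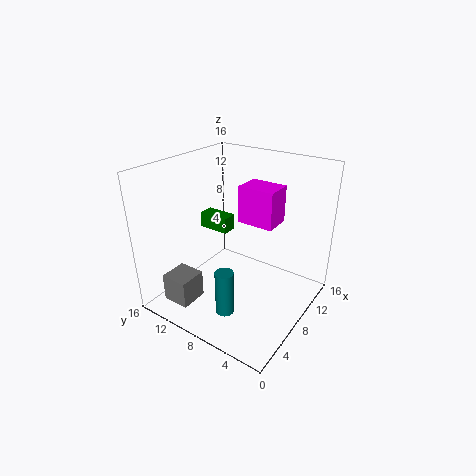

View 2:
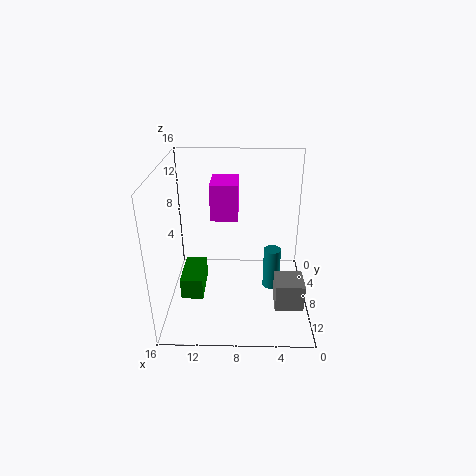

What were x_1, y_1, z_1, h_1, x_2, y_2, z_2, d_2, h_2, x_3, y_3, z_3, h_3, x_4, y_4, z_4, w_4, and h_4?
x_1 = 4, y_1 = 7, z_1 = 1, h_1 = 5, x_2 = 1, y_2 = 10, z_2 = 2, d_2 = 3, h_2 = 3, x_3 = 11, y_3 = 12, z_3 = 6, h_3 = 2, x_4 = 8, y_4 = 4, z_4 = 10, w_4 = 3, h_4 = 4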